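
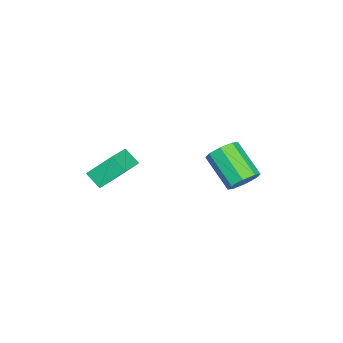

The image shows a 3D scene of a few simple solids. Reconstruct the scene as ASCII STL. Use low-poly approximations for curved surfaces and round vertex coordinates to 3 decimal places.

solid 
facet normal -0.919 0.131 -0.372
outer loop
vertex -3.278 -2.287 0.856
vertex -2.931 -1.589 0.245
vertex -2.988 -3.402 -0.254
endloop
endfacet
facet normal -0.351 -0.705 0.616
outer loop
vertex -1.389 -3.631 0.395
vertex -3.278 -2.287 0.856
vertex -2.988 -3.402 -0.254
endloop
endfacet
facet normal -0.918 0.132 -0.373
outer loop
vertex -2.988 -3.402 -0.254
vertex -2.931 -1.589 0.245
vertex -2.64 -2.705 -0.864
endloop
endfacet
facet normal 0.182 -0.697 -0.693
outer loop
vertex -2.64 -2.705 -0.864
vertex -1.389 -3.631 0.395
vertex -2.988 -3.402 -0.254
endloop
endfacet
facet normal -0.182 0.697 0.693
outer loop
vertex -3.278 -2.287 0.856
vertex -1.332 -1.818 0.894
vertex -2.931 -1.589 0.245
endloop
endfacet
facet normal -0.351 -0.705 0.617
outer loop
vertex -1.68 -2.515 1.504
vertex -3.278 -2.287 0.856
vertex -1.389 -3.631 0.395
endloop
endfacet
facet normal -0.182 0.697 0.693
outer loop
vertex -1.68 -2.515 1.504
vertex -1.332 -1.818 0.894
vertex -3.278 -2.287 0.856
endloop
endfacet
facet normal 0.351 0.704 -0.617
outer loop
vertex -2.931 -1.589 0.245
vertex -1.332 -1.818 0.894
vertex -2.64 -2.705 -0.864
endloop
endfacet
facet normal 0.182 -0.697 -0.693
outer loop
vertex -1.042 -2.933 -0.216
vertex -1.389 -3.631 0.395
vertex -2.64 -2.705 -0.864
endloop
endfacet
facet normal 0.351 0.705 -0.617
outer loop
vertex -2.64 -2.705 -0.864
vertex -1.332 -1.818 0.894
vertex -1.042 -2.933 -0.216
endloop
endfacet
facet normal 0.919 -0.131 0.373
outer loop
vertex -1.042 -2.933 -0.216
vertex -1.68 -2.515 1.504
vertex -1.389 -3.631 0.395
endloop
endfacet
facet normal 0.918 -0.132 0.373
outer loop
vertex -1.332 -1.818 0.894
vertex -1.68 -2.515 1.504
vertex -1.042 -2.933 -0.216
endloop
endfacet
facet normal 0.553 0.614 -0.563
outer loop
vertex -2.598 2.527 -0.635
vertex -2.991 3.189 -0.299
vertex -2.304 2.746 -0.107
endloop
endfacet
facet normal 0.696 -0.713 -0.092
outer loop
vertex -2.598 2.527 -0.635
vertex -2.304 2.746 -0.107
vertex -3.717 1.288 0.503
endloop
endfacet
facet normal 0.695 -0.713 -0.093
outer loop
vertex -3.717 1.288 0.503
vertex -2.304 2.746 -0.107
vertex -3.422 1.507 1.031
endloop
endfacet
facet normal -0.554 -0.613 0.564
outer loop
vertex -3.717 1.288 0.503
vertex -3.422 1.507 1.031
vertex -4.109 1.951 0.839
endloop
endfacet
facet normal 0.553 0.613 -0.564
outer loop
vertex -2.304 2.746 -0.107
vertex -2.991 3.189 -0.299
vertex -2.412 3.225 0.308
endloop
endfacet
facet normal 0.816 -0.263 0.515
outer loop
vertex -2.304 2.746 -0.107
vertex -2.412 3.225 0.308
vertex -3.422 1.507 1.031
endloop
endfacet
facet normal 0.816 -0.263 0.515
outer loop
vertex -3.422 1.507 1.031
vertex -2.412 3.225 0.308
vertex -3.53 1.986 1.446
endloop
endfacet
facet normal -0.554 -0.613 0.564
outer loop
vertex -3.422 1.507 1.031
vertex -3.53 1.986 1.446
vertex -4.109 1.951 0.839
endloop
endfacet
facet normal 0.553 0.614 -0.564
outer loop
vertex -2.412 3.225 0.308
vertex -2.991 3.189 -0.299
vertex -2.859 3.683 0.368
endloop
endfacet
facet normal 0.459 0.340 0.821
outer loop
vertex -2.412 3.225 0.308
vertex -2.859 3.683 0.368
vertex -3.53 1.986 1.446
endloop
endfacet
facet normal 0.459 0.340 0.821
outer loop
vertex -3.53 1.986 1.446
vertex -2.859 3.683 0.368
vertex -3.977 2.444 1.506
endloop
endfacet
facet normal -0.553 -0.614 0.563
outer loop
vertex -3.53 1.986 1.446
vertex -3.977 2.444 1.506
vertex -4.109 1.951 0.839
endloop
endfacet
facet normal 0.554 0.613 -0.564
outer loop
vertex -2.859 3.683 0.368
vertex -2.991 3.189 -0.299
vertex -3.383 3.852 0.037
endloop
endfacet
facet normal -0.168 0.745 0.646
outer loop
vertex -2.859 3.683 0.368
vertex -3.383 3.852 0.037
vertex -3.977 2.444 1.506
endloop
endfacet
facet normal -0.168 0.745 0.646
outer loop
vertex -3.977 2.444 1.506
vertex -3.383 3.852 0.037
vertex -4.502 2.613 1.175
endloop
endfacet
facet normal -0.553 -0.614 0.563
outer loop
vertex -3.977 2.444 1.506
vertex -4.502 2.613 1.175
vertex -4.109 1.951 0.839
endloop
endfacet
facet normal 0.554 0.613 -0.564
outer loop
vertex -3.383 3.852 0.037
vertex -2.991 3.189 -0.299
vertex -3.678 3.633 -0.491
endloop
endfacet
facet normal -0.695 0.713 0.093
outer loop
vertex -3.383 3.852 0.037
vertex -3.678 3.633 -0.491
vertex -4.502 2.613 1.175
endloop
endfacet
facet normal -0.696 0.712 0.092
outer loop
vertex -4.502 2.613 1.175
vertex -3.678 3.633 -0.491
vertex -4.796 2.394 0.647
endloop
endfacet
facet normal -0.553 -0.614 0.563
outer loop
vertex -4.502 2.613 1.175
vertex -4.796 2.394 0.647
vertex -4.109 1.951 0.839
endloop
endfacet
facet normal 0.554 0.613 -0.564
outer loop
vertex -3.678 3.633 -0.491
vertex -2.991 3.189 -0.299
vertex -3.57 3.154 -0.906
endloop
endfacet
facet normal -0.816 0.263 -0.515
outer loop
vertex -3.678 3.633 -0.491
vertex -3.57 3.154 -0.906
vertex -4.796 2.394 0.647
endloop
endfacet
facet normal -0.816 0.263 -0.515
outer loop
vertex -4.796 2.394 0.647
vertex -3.57 3.154 -0.906
vertex -4.688 1.915 0.232
endloop
endfacet
facet normal -0.553 -0.613 0.564
outer loop
vertex -4.796 2.394 0.647
vertex -4.688 1.915 0.232
vertex -4.109 1.951 0.839
endloop
endfacet
facet normal 0.553 0.614 -0.563
outer loop
vertex -3.57 3.154 -0.906
vertex -2.991 3.189 -0.299
vertex -3.123 2.696 -0.966
endloop
endfacet
facet normal -0.459 -0.340 -0.821
outer loop
vertex -3.57 3.154 -0.906
vertex -3.123 2.696 -0.966
vertex -4.688 1.915 0.232
endloop
endfacet
facet normal -0.459 -0.340 -0.821
outer loop
vertex -4.688 1.915 0.232
vertex -3.123 2.696 -0.966
vertex -4.241 1.457 0.172
endloop
endfacet
facet normal -0.553 -0.614 0.564
outer loop
vertex -4.688 1.915 0.232
vertex -4.241 1.457 0.172
vertex -4.109 1.951 0.839
endloop
endfacet
facet normal 0.553 0.614 -0.563
outer loop
vertex -3.123 2.696 -0.966
vertex -2.991 3.189 -0.299
vertex -2.598 2.527 -0.635
endloop
endfacet
facet normal 0.168 -0.745 -0.646
outer loop
vertex -3.123 2.696 -0.966
vertex -2.598 2.527 -0.635
vertex -4.241 1.457 0.172
endloop
endfacet
facet normal 0.168 -0.745 -0.646
outer loop
vertex -4.241 1.457 0.172
vertex -2.598 2.527 -0.635
vertex -3.717 1.288 0.503
endloop
endfacet
facet normal -0.554 -0.613 0.564
outer loop
vertex -4.241 1.457 0.172
vertex -3.717 1.288 0.503
vertex -4.109 1.951 0.839
endloop
endfacet

endsolid


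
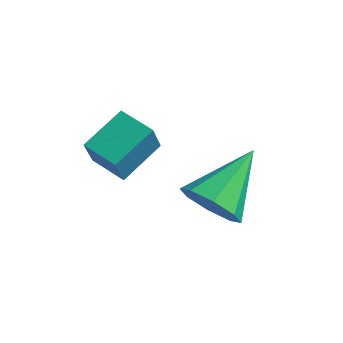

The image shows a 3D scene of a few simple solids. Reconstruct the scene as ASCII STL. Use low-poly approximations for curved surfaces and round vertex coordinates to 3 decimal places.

solid 
facet normal -0.121 -0.865 -0.487
outer loop
vertex 0.673 -2.372 -1.4
vertex 0.322 -1.897 -2.156
vertex 1.197 -2.177 -1.876
endloop
endfacet
facet normal 0.683 -0.059 0.728
outer loop
vertex 0.673 -2.372 -1.4
vertex 1.197 -2.177 -1.876
vertex 0.578 -0.063 -1.124
endloop
endfacet
facet normal -0.121 -0.865 -0.488
outer loop
vertex 1.197 -2.177 -1.876
vertex 0.322 -1.897 -2.156
vertex 1.208 -1.817 -2.517
endloop
endfacet
facet normal 0.962 0.230 0.146
outer loop
vertex 1.197 -2.177 -1.876
vertex 1.208 -1.817 -2.517
vertex 0.578 -0.063 -1.124
endloop
endfacet
facet normal -0.121 -0.865 -0.487
outer loop
vertex 1.208 -1.817 -2.517
vertex 0.322 -1.897 -2.156
vertex 0.701 -1.504 -2.947
endloop
endfacet
facet normal 0.705 0.579 -0.410
outer loop
vertex 1.208 -1.817 -2.517
vertex 0.701 -1.504 -2.947
vertex 0.578 -0.063 -1.124
endloop
endfacet
facet normal -0.121 -0.865 -0.488
outer loop
vertex 0.701 -1.504 -2.947
vertex 0.322 -1.897 -2.156
vertex -0.029 -1.421 -2.913
endloop
endfacet
facet normal 0.061 0.785 -0.616
outer loop
vertex 0.701 -1.504 -2.947
vertex -0.029 -1.421 -2.913
vertex 0.578 -0.063 -1.124
endloop
endfacet
facet normal -0.121 -0.865 -0.488
outer loop
vertex -0.029 -1.421 -2.913
vertex 0.322 -1.897 -2.156
vertex -0.553 -1.617 -2.436
endloop
endfacet
facet normal -0.591 0.726 -0.351
outer loop
vertex -0.029 -1.421 -2.913
vertex -0.553 -1.617 -2.436
vertex 0.578 -0.063 -1.124
endloop
endfacet
facet normal -0.121 -0.865 -0.487
outer loop
vertex -0.553 -1.617 -2.436
vertex 0.322 -1.897 -2.156
vertex -0.564 -1.976 -1.796
endloop
endfacet
facet normal -0.869 0.438 0.231
outer loop
vertex -0.553 -1.617 -2.436
vertex -0.564 -1.976 -1.796
vertex 0.578 -0.063 -1.124
endloop
endfacet
facet normal -0.121 -0.865 -0.487
outer loop
vertex -0.564 -1.976 -1.796
vertex 0.322 -1.897 -2.156
vertex -0.057 -2.289 -1.366
endloop
endfacet
facet normal -0.612 0.089 0.786
outer loop
vertex -0.564 -1.976 -1.796
vertex -0.057 -2.289 -1.366
vertex 0.578 -0.063 -1.124
endloop
endfacet
facet normal -0.121 -0.865 -0.487
outer loop
vertex -0.057 -2.289 -1.366
vertex 0.322 -1.897 -2.156
vertex 0.673 -2.372 -1.4
endloop
endfacet
facet normal 0.033 -0.117 0.993
outer loop
vertex -0.057 -2.289 -1.366
vertex 0.673 -2.372 -1.4
vertex 0.578 -0.063 -1.124
endloop
endfacet
facet normal -0.974 0.177 0.143
outer loop
vertex -3.171 -2.552 -0.718
vertex -2.841 -1.214 -0.127
vertex -3.239 -2.062 -1.79
endloop
endfacet
facet normal -0.220 -0.892 -0.394
outer loop
vertex -2.119 -2.266 -1.953
vertex -3.171 -2.552 -0.718
vertex -3.239 -2.062 -1.79
endloop
endfacet
facet normal -0.974 0.177 0.143
outer loop
vertex -3.239 -2.062 -1.79
vertex -2.841 -1.214 -0.127
vertex -2.909 -0.724 -1.198
endloop
endfacet
facet normal -0.056 0.416 -0.908
outer loop
vertex -2.909 -0.724 -1.198
vertex -2.119 -2.266 -1.953
vertex -3.239 -2.062 -1.79
endloop
endfacet
facet normal 0.057 -0.415 0.908
outer loop
vertex -3.171 -2.552 -0.718
vertex -1.721 -1.418 -0.29
vertex -2.841 -1.214 -0.127
endloop
endfacet
facet normal -0.220 -0.892 -0.394
outer loop
vertex -2.051 -2.756 -0.882
vertex -3.171 -2.552 -0.718
vertex -2.119 -2.266 -1.953
endloop
endfacet
facet normal 0.057 -0.416 0.908
outer loop
vertex -2.051 -2.756 -0.882
vertex -1.721 -1.418 -0.29
vertex -3.171 -2.552 -0.718
endloop
endfacet
facet normal 0.220 0.892 0.394
outer loop
vertex -2.841 -1.214 -0.127
vertex -1.721 -1.418 -0.29
vertex -2.909 -0.724 -1.198
endloop
endfacet
facet normal -0.057 0.415 -0.908
outer loop
vertex -1.789 -0.928 -1.362
vertex -2.119 -2.266 -1.953
vertex -2.909 -0.724 -1.198
endloop
endfacet
facet normal 0.220 0.892 0.394
outer loop
vertex -2.909 -0.724 -1.198
vertex -1.721 -1.418 -0.29
vertex -1.789 -0.928 -1.362
endloop
endfacet
facet normal 0.974 -0.177 -0.143
outer loop
vertex -1.789 -0.928 -1.362
vertex -2.051 -2.756 -0.882
vertex -2.119 -2.266 -1.953
endloop
endfacet
facet normal 0.974 -0.177 -0.143
outer loop
vertex -1.721 -1.418 -0.29
vertex -2.051 -2.756 -0.882
vertex -1.789 -0.928 -1.362
endloop
endfacet

endsolid


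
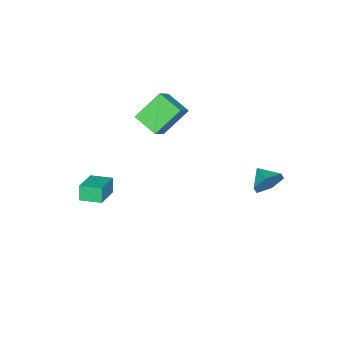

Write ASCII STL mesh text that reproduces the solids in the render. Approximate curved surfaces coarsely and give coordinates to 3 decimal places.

solid 
facet normal -0.654 0.326 0.683
outer loop
vertex -2.076 -3.664 0.156
vertex -1.953 -2.209 -0.42
vertex -3.168 -3.934 -0.76
endloop
endfacet
facet normal -0.078 -0.927 0.367
outer loop
vertex -1.847 -4.591 -2.14
vertex -2.076 -3.664 0.156
vertex -3.168 -3.934 -0.76
endloop
endfacet
facet normal -0.654 0.326 0.683
outer loop
vertex -3.168 -3.934 -0.76
vertex -1.953 -2.209 -0.42
vertex -3.044 -2.478 -1.336
endloop
endfacet
facet normal -0.752 -0.186 -0.632
outer loop
vertex -3.044 -2.478 -1.336
vertex -1.847 -4.591 -2.14
vertex -3.168 -3.934 -0.76
endloop
endfacet
facet normal 0.753 0.186 0.632
outer loop
vertex -2.076 -3.664 0.156
vertex -0.632 -2.866 -1.8
vertex -1.953 -2.209 -0.42
endloop
endfacet
facet normal -0.079 -0.927 0.366
outer loop
vertex -0.756 -4.322 -1.224
vertex -2.076 -3.664 0.156
vertex -1.847 -4.591 -2.14
endloop
endfacet
facet normal 0.753 0.186 0.632
outer loop
vertex -0.756 -4.322 -1.224
vertex -0.632 -2.866 -1.8
vertex -2.076 -3.664 0.156
endloop
endfacet
facet normal 0.079 0.927 -0.366
outer loop
vertex -1.953 -2.209 -0.42
vertex -0.632 -2.866 -1.8
vertex -3.044 -2.478 -1.336
endloop
endfacet
facet normal -0.753 -0.186 -0.631
outer loop
vertex -1.724 -3.136 -2.716
vertex -1.847 -4.591 -2.14
vertex -3.044 -2.478 -1.336
endloop
endfacet
facet normal 0.079 0.927 -0.367
outer loop
vertex -3.044 -2.478 -1.336
vertex -0.632 -2.866 -1.8
vertex -1.724 -3.136 -2.716
endloop
endfacet
facet normal 0.654 -0.326 -0.683
outer loop
vertex -1.724 -3.136 -2.716
vertex -0.756 -4.322 -1.224
vertex -1.847 -4.591 -2.14
endloop
endfacet
facet normal 0.654 -0.326 -0.683
outer loop
vertex -0.632 -2.866 -1.8
vertex -0.756 -4.322 -1.224
vertex -1.724 -3.136 -2.716
endloop
endfacet
facet normal 0.342 0.878 -0.335
outer loop
vertex -1.399 3.665 -2.495
vertex -1.879 3.538 -3.317
vertex -2.301 3.984 -2.579
endloop
endfacet
facet normal -0.169 -0.225 0.960
outer loop
vertex -1.399 3.665 -2.495
vertex -2.301 3.984 -2.579
vertex -2.281 2.502 -2.923
endloop
endfacet
facet normal 0.342 0.878 -0.335
outer loop
vertex -2.301 3.984 -2.579
vertex -1.879 3.538 -3.317
vertex -2.781 3.857 -3.401
endloop
endfacet
facet normal -0.847 -0.131 0.515
outer loop
vertex -2.301 3.984 -2.579
vertex -2.781 3.857 -3.401
vertex -2.281 2.502 -2.923
endloop
endfacet
facet normal 0.342 0.878 -0.335
outer loop
vertex -2.781 3.857 -3.401
vertex -1.879 3.538 -3.317
vertex -2.358 3.411 -4.139
endloop
endfacet
facet normal -0.875 -0.412 -0.253
outer loop
vertex -2.781 3.857 -3.401
vertex -2.358 3.411 -4.139
vertex -2.281 2.502 -2.923
endloop
endfacet
facet normal 0.341 0.879 -0.334
outer loop
vertex -2.358 3.411 -4.139
vertex -1.879 3.538 -3.317
vertex -1.456 3.093 -4.056
endloop
endfacet
facet normal -0.225 -0.787 -0.574
outer loop
vertex -2.358 3.411 -4.139
vertex -1.456 3.093 -4.056
vertex -2.281 2.502 -2.923
endloop
endfacet
facet normal 0.341 0.879 -0.334
outer loop
vertex -1.456 3.093 -4.056
vertex -1.879 3.538 -3.317
vertex -0.977 3.22 -3.234
endloop
endfacet
facet normal 0.455 -0.881 -0.129
outer loop
vertex -1.456 3.093 -4.056
vertex -0.977 3.22 -3.234
vertex -2.281 2.502 -2.923
endloop
endfacet
facet normal 0.341 0.879 -0.335
outer loop
vertex -0.977 3.22 -3.234
vertex -1.879 3.538 -3.317
vertex -1.399 3.665 -2.495
endloop
endfacet
facet normal 0.483 -0.601 0.637
outer loop
vertex -0.977 3.22 -3.234
vertex -1.399 3.665 -2.495
vertex -2.281 2.502 -2.923
endloop
endfacet
facet normal -0.899 -0.296 -0.323
outer loop
vertex 3.33 -4.028 -3.025
vertex 2.911 -2.889 -2.903
vertex 3.586 -3.839 -3.91
endloop
endfacet
facet normal 0.343 -0.934 -0.100
outer loop
vertex 5.069 -3.351 -3.377
vertex 3.33 -4.028 -3.025
vertex 3.586 -3.839 -3.91
endloop
endfacet
facet normal -0.899 -0.296 -0.323
outer loop
vertex 3.586 -3.839 -3.91
vertex 2.911 -2.889 -2.903
vertex 3.167 -2.7 -3.788
endloop
endfacet
facet normal 0.272 0.201 -0.941
outer loop
vertex 3.167 -2.7 -3.788
vertex 5.069 -3.351 -3.377
vertex 3.586 -3.839 -3.91
endloop
endfacet
facet normal -0.272 -0.201 0.941
outer loop
vertex 3.33 -4.028 -3.025
vertex 4.394 -2.401 -2.37
vertex 2.911 -2.889 -2.903
endloop
endfacet
facet normal 0.343 -0.934 -0.100
outer loop
vertex 4.813 -3.54 -2.492
vertex 3.33 -4.028 -3.025
vertex 5.069 -3.351 -3.377
endloop
endfacet
facet normal -0.272 -0.201 0.941
outer loop
vertex 4.813 -3.54 -2.492
vertex 4.394 -2.401 -2.37
vertex 3.33 -4.028 -3.025
endloop
endfacet
facet normal -0.343 0.934 0.100
outer loop
vertex 2.911 -2.889 -2.903
vertex 4.394 -2.401 -2.37
vertex 3.167 -2.7 -3.788
endloop
endfacet
facet normal 0.272 0.201 -0.941
outer loop
vertex 4.65 -2.212 -3.255
vertex 5.069 -3.351 -3.377
vertex 3.167 -2.7 -3.788
endloop
endfacet
facet normal -0.343 0.934 0.100
outer loop
vertex 3.167 -2.7 -3.788
vertex 4.394 -2.401 -2.37
vertex 4.65 -2.212 -3.255
endloop
endfacet
facet normal 0.899 0.296 0.323
outer loop
vertex 4.65 -2.212 -3.255
vertex 4.813 -3.54 -2.492
vertex 5.069 -3.351 -3.377
endloop
endfacet
facet normal 0.899 0.296 0.323
outer loop
vertex 4.394 -2.401 -2.37
vertex 4.813 -3.54 -2.492
vertex 4.65 -2.212 -3.255
endloop
endfacet

endsolid


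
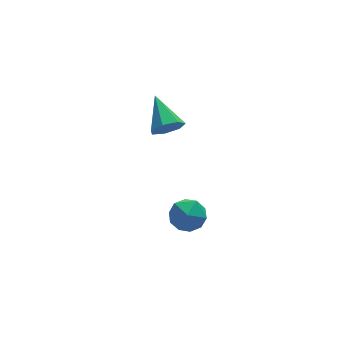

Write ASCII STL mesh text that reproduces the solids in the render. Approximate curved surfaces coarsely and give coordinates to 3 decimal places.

solid 
facet normal -0.136 -0.069 0.988
outer loop
vertex -3.746 0.133 -3.142
vertex -3.555 -0.686 -3.173
vertex -2.948 -0.118 -3.05
endloop
endfacet
facet normal 0.091 0.584 0.807
outer loop
vertex -3.746 0.133 -3.142
vertex -2.948 -0.118 -3.05
vertex -3.125 0.558 -3.519
endloop
endfacet
facet normal -0.379 0.859 0.344
outer loop
vertex -3.746 0.133 -3.142
vertex -3.125 0.558 -3.519
vertex -3.842 0.407 -3.931
endloop
endfacet
facet normal -0.895 0.376 0.239
outer loop
vertex -3.746 0.133 -3.142
vertex -3.842 0.407 -3.931
vertex -4.108 -0.362 -3.718
endloop
endfacet
facet normal -0.744 -0.198 0.638
outer loop
vertex -3.746 0.133 -3.142
vertex -4.108 -0.362 -3.718
vertex -3.555 -0.686 -3.173
endloop
endfacet
facet normal 0.716 0.515 0.472
outer loop
vertex -3.125 0.558 -3.519
vertex -2.948 -0.118 -3.05
vertex -2.552 0.002 -3.782
endloop
endfacet
facet normal 0.351 -0.541 0.764
outer loop
vertex -2.948 -0.118 -3.05
vertex -3.555 -0.686 -3.173
vertex -2.818 -0.767 -3.569
endloop
endfacet
facet normal -0.634 -0.747 0.199
outer loop
vertex -3.555 -0.686 -3.173
vertex -4.108 -0.362 -3.718
vertex -3.535 -0.918 -3.981
endloop
endfacet
facet normal -0.877 0.180 -0.445
outer loop
vertex -4.108 -0.362 -3.718
vertex -3.842 0.407 -3.931
vertex -3.712 -0.242 -4.45
endloop
endfacet
facet normal -0.043 0.960 -0.277
outer loop
vertex -3.842 0.407 -3.931
vertex -3.125 0.558 -3.519
vertex -3.105 0.326 -4.327
endloop
endfacet
facet normal 0.895 -0.376 -0.239
outer loop
vertex -2.914 -0.493 -4.358
vertex -2.552 0.002 -3.782
vertex -2.818 -0.767 -3.569
endloop
endfacet
facet normal 0.379 -0.859 -0.344
outer loop
vertex -2.914 -0.493 -4.358
vertex -2.818 -0.767 -3.569
vertex -3.535 -0.918 -3.981
endloop
endfacet
facet normal -0.091 -0.584 -0.807
outer loop
vertex -2.914 -0.493 -4.358
vertex -3.535 -0.918 -3.981
vertex -3.712 -0.242 -4.45
endloop
endfacet
facet normal 0.136 0.069 -0.988
outer loop
vertex -2.914 -0.493 -4.358
vertex -3.712 -0.242 -4.45
vertex -3.105 0.326 -4.327
endloop
endfacet
facet normal 0.744 0.198 -0.638
outer loop
vertex -2.914 -0.493 -4.358
vertex -3.105 0.326 -4.327
vertex -2.552 0.002 -3.782
endloop
endfacet
facet normal 0.877 -0.180 0.445
outer loop
vertex -2.818 -0.767 -3.569
vertex -2.552 0.002 -3.782
vertex -2.948 -0.118 -3.05
endloop
endfacet
facet normal 0.043 -0.960 0.277
outer loop
vertex -3.535 -0.918 -3.981
vertex -2.818 -0.767 -3.569
vertex -3.555 -0.686 -3.173
endloop
endfacet
facet normal -0.716 -0.515 -0.472
outer loop
vertex -3.712 -0.242 -4.45
vertex -3.535 -0.918 -3.981
vertex -4.108 -0.362 -3.718
endloop
endfacet
facet normal -0.351 0.541 -0.764
outer loop
vertex -3.105 0.326 -4.327
vertex -3.712 -0.242 -4.45
vertex -3.842 0.407 -3.931
endloop
endfacet
facet normal 0.634 0.747 -0.199
outer loop
vertex -2.552 0.002 -3.782
vertex -3.105 0.326 -4.327
vertex -3.125 0.558 -3.519
endloop
endfacet
facet normal -0.029 -0.874 -0.486
outer loop
vertex -3.52 0.311 1.508
vertex -3.802 0.619 0.971
vertex -3.142 0.522 1.106
endloop
endfacet
facet normal 0.725 0.012 0.688
outer loop
vertex -3.52 0.311 1.508
vertex -3.142 0.522 1.106
vertex -3.758 1.981 1.729
endloop
endfacet
facet normal -0.029 -0.873 -0.486
outer loop
vertex -3.142 0.522 1.106
vertex -3.802 0.619 0.971
vertex -3.262 0.806 0.603
endloop
endfacet
facet normal 0.921 0.389 -0.000
outer loop
vertex -3.142 0.522 1.106
vertex -3.262 0.806 0.603
vertex -3.758 1.981 1.729
endloop
endfacet
facet normal -0.029 -0.873 -0.486
outer loop
vertex -3.262 0.806 0.603
vertex -3.802 0.619 0.971
vertex -3.787 0.949 0.377
endloop
endfacet
facet normal 0.432 0.712 -0.553
outer loop
vertex -3.262 0.806 0.603
vertex -3.787 0.949 0.377
vertex -3.758 1.981 1.729
endloop
endfacet
facet normal -0.028 -0.874 -0.486
outer loop
vertex -3.787 0.949 0.377
vertex -3.802 0.619 0.971
vertex -4.324 0.843 0.598
endloop
endfacet
facet normal -0.376 0.741 -0.557
outer loop
vertex -3.787 0.949 0.377
vertex -4.324 0.843 0.598
vertex -3.758 1.981 1.729
endloop
endfacet
facet normal -0.027 -0.873 -0.486
outer loop
vertex -4.324 0.843 0.598
vertex -3.802 0.619 0.971
vertex -4.468 0.568 1.1
endloop
endfacet
facet normal -0.892 0.452 -0.008
outer loop
vertex -4.324 0.843 0.598
vertex -4.468 0.568 1.1
vertex -3.758 1.981 1.729
endloop
endfacet
facet normal -0.027 -0.873 -0.487
outer loop
vertex -4.468 0.568 1.1
vertex -3.802 0.619 0.971
vertex -4.11 0.331 1.505
endloop
endfacet
facet normal -0.729 0.063 0.681
outer loop
vertex -4.468 0.568 1.1
vertex -4.11 0.331 1.505
vertex -3.758 1.981 1.729
endloop
endfacet
facet normal -0.027 -0.873 -0.487
outer loop
vertex -4.11 0.331 1.505
vertex -3.802 0.619 0.971
vertex -3.52 0.311 1.508
endloop
endfacet
facet normal -0.010 -0.133 0.991
outer loop
vertex -4.11 0.331 1.505
vertex -3.52 0.311 1.508
vertex -3.758 1.981 1.729
endloop
endfacet

endsolid


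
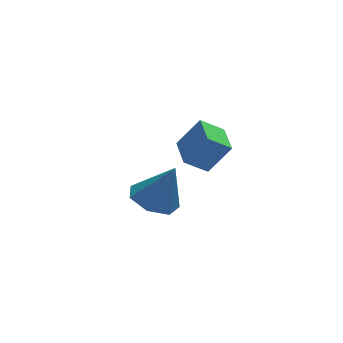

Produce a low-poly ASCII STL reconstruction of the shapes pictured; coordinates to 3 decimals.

solid 
facet normal -0.394 0.130 -0.910
outer loop
vertex 3.3 1.856 -1.675
vertex 2.355 2.056 -1.237
vertex 3.131 2.738 -1.476
endloop
endfacet
facet normal 0.982 0.170 0.082
outer loop
vertex 3.3 1.856 -1.675
vertex 3.131 2.738 -1.476
vertex 3.125 1.804 0.537
endloop
endfacet
facet normal -0.394 0.130 -0.910
outer loop
vertex 3.131 2.738 -1.476
vertex 2.355 2.056 -1.237
vertex 2.378 3.107 -1.097
endloop
endfacet
facet normal 0.549 0.758 0.353
outer loop
vertex 3.131 2.738 -1.476
vertex 2.378 3.107 -1.097
vertex 3.125 1.804 0.537
endloop
endfacet
facet normal -0.395 0.130 -0.910
outer loop
vertex 2.378 3.107 -1.097
vertex 2.355 2.056 -1.237
vertex 1.608 2.685 -0.823
endloop
endfacet
facet normal -0.166 0.732 0.660
outer loop
vertex 2.378 3.107 -1.097
vertex 1.608 2.685 -0.823
vertex 3.125 1.804 0.537
endloop
endfacet
facet normal -0.395 0.130 -0.910
outer loop
vertex 1.608 2.685 -0.823
vertex 2.355 2.056 -1.237
vertex 1.401 1.789 -0.861
endloop
endfacet
facet normal -0.626 0.112 0.771
outer loop
vertex 1.608 2.685 -0.823
vertex 1.401 1.789 -0.861
vertex 3.125 1.804 0.537
endloop
endfacet
facet normal -0.395 0.130 -0.910
outer loop
vertex 1.401 1.789 -0.861
vertex 2.355 2.056 -1.237
vertex 1.912 1.095 -1.182
endloop
endfacet
facet normal -0.483 -0.635 0.603
outer loop
vertex 1.401 1.789 -0.861
vertex 1.912 1.095 -1.182
vertex 3.125 1.804 0.537
endloop
endfacet
facet normal -0.394 0.130 -0.910
outer loop
vertex 1.912 1.095 -1.182
vertex 2.355 2.056 -1.237
vertex 2.757 1.125 -1.544
endloop
endfacet
facet normal 0.154 -0.947 0.282
outer loop
vertex 1.912 1.095 -1.182
vertex 2.757 1.125 -1.544
vertex 3.125 1.804 0.537
endloop
endfacet
facet normal -0.394 0.130 -0.910
outer loop
vertex 2.757 1.125 -1.544
vertex 2.355 2.056 -1.237
vertex 3.3 1.856 -1.675
endloop
endfacet
facet normal 0.806 -0.590 0.050
outer loop
vertex 2.757 1.125 -1.544
vertex 3.3 1.856 -1.675
vertex 3.125 1.804 0.537
endloop
endfacet
facet normal -0.818 -0.025 0.574
outer loop
vertex 3.503 -1.817 4.281
vertex 3.542 -0.432 4.398
vertex 2.682 -1.695 3.116
endloop
endfacet
facet normal -0.028 -0.996 -0.084
outer loop
vertex 3.558 -1.668 2.502
vertex 3.503 -1.817 4.281
vertex 2.682 -1.695 3.116
endloop
endfacet
facet normal -0.818 -0.025 0.574
outer loop
vertex 2.682 -1.695 3.116
vertex 3.542 -0.432 4.398
vertex 2.721 -0.31 3.233
endloop
endfacet
facet normal -0.574 0.085 -0.815
outer loop
vertex 2.721 -0.31 3.233
vertex 3.558 -1.668 2.502
vertex 2.682 -1.695 3.116
endloop
endfacet
facet normal 0.574 -0.085 0.815
outer loop
vertex 3.503 -1.817 4.281
vertex 4.418 -0.405 3.784
vertex 3.542 -0.432 4.398
endloop
endfacet
facet normal -0.028 -0.996 -0.084
outer loop
vertex 4.379 -1.79 3.667
vertex 3.503 -1.817 4.281
vertex 3.558 -1.668 2.502
endloop
endfacet
facet normal 0.574 -0.085 0.815
outer loop
vertex 4.379 -1.79 3.667
vertex 4.418 -0.405 3.784
vertex 3.503 -1.817 4.281
endloop
endfacet
facet normal 0.028 0.996 0.084
outer loop
vertex 3.542 -0.432 4.398
vertex 4.418 -0.405 3.784
vertex 2.721 -0.31 3.233
endloop
endfacet
facet normal -0.574 0.085 -0.815
outer loop
vertex 3.597 -0.283 2.619
vertex 3.558 -1.668 2.502
vertex 2.721 -0.31 3.233
endloop
endfacet
facet normal 0.028 0.996 0.084
outer loop
vertex 2.721 -0.31 3.233
vertex 4.418 -0.405 3.784
vertex 3.597 -0.283 2.619
endloop
endfacet
facet normal 0.818 0.025 -0.574
outer loop
vertex 3.597 -0.283 2.619
vertex 4.379 -1.79 3.667
vertex 3.558 -1.668 2.502
endloop
endfacet
facet normal 0.818 0.025 -0.574
outer loop
vertex 4.418 -0.405 3.784
vertex 4.379 -1.79 3.667
vertex 3.597 -0.283 2.619
endloop
endfacet

endsolid


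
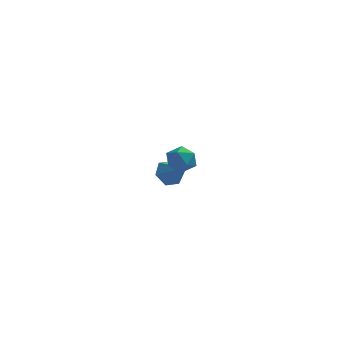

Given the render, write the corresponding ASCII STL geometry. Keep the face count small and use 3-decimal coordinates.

solid 
facet normal -0.582 0.621 0.524
outer loop
vertex 1.946 -2.55 1.878
vertex 1.546 -3.266 2.282
vertex 2.289 -2.886 2.657
endloop
endfacet
facet normal 0.046 0.924 0.378
outer loop
vertex 1.946 -2.55 1.878
vertex 2.289 -2.886 2.657
vertex 2.851 -2.637 1.98
endloop
endfacet
facet normal 0.127 0.935 -0.330
outer loop
vertex 1.946 -2.55 1.878
vertex 2.851 -2.637 1.98
vertex 2.456 -2.863 1.187
endloop
endfacet
facet normal -0.453 0.638 -0.623
outer loop
vertex 1.946 -2.55 1.878
vertex 2.456 -2.863 1.187
vertex 1.649 -3.253 1.374
endloop
endfacet
facet normal -0.891 0.444 -0.095
outer loop
vertex 1.946 -2.55 1.878
vertex 1.649 -3.253 1.374
vertex 1.546 -3.266 2.282
endloop
endfacet
facet normal 0.560 0.511 0.652
outer loop
vertex 2.851 -2.637 1.98
vertex 2.289 -2.886 2.657
vertex 3.011 -3.407 2.446
endloop
endfacet
facet normal -0.458 0.019 0.889
outer loop
vertex 2.289 -2.886 2.657
vertex 1.546 -3.266 2.282
vertex 2.204 -3.797 2.633
endloop
endfacet
facet normal -0.957 -0.267 -0.112
outer loop
vertex 1.546 -3.266 2.282
vertex 1.649 -3.253 1.374
vertex 1.809 -4.023 1.84
endloop
endfacet
facet normal -0.248 0.049 -0.968
outer loop
vertex 1.649 -3.253 1.374
vertex 2.456 -2.863 1.187
vertex 2.371 -3.774 1.163
endloop
endfacet
facet normal 0.690 0.528 -0.494
outer loop
vertex 2.456 -2.863 1.187
vertex 2.851 -2.637 1.98
vertex 3.114 -3.394 1.538
endloop
endfacet
facet normal 0.453 -0.638 0.623
outer loop
vertex 2.714 -4.11 1.942
vertex 3.011 -3.407 2.446
vertex 2.204 -3.797 2.633
endloop
endfacet
facet normal -0.127 -0.935 0.330
outer loop
vertex 2.714 -4.11 1.942
vertex 2.204 -3.797 2.633
vertex 1.809 -4.023 1.84
endloop
endfacet
facet normal -0.046 -0.924 -0.378
outer loop
vertex 2.714 -4.11 1.942
vertex 1.809 -4.023 1.84
vertex 2.371 -3.774 1.163
endloop
endfacet
facet normal 0.582 -0.621 -0.524
outer loop
vertex 2.714 -4.11 1.942
vertex 2.371 -3.774 1.163
vertex 3.114 -3.394 1.538
endloop
endfacet
facet normal 0.891 -0.444 0.095
outer loop
vertex 2.714 -4.11 1.942
vertex 3.114 -3.394 1.538
vertex 3.011 -3.407 2.446
endloop
endfacet
facet normal 0.248 -0.049 0.968
outer loop
vertex 2.204 -3.797 2.633
vertex 3.011 -3.407 2.446
vertex 2.289 -2.886 2.657
endloop
endfacet
facet normal -0.690 -0.528 0.494
outer loop
vertex 1.809 -4.023 1.84
vertex 2.204 -3.797 2.633
vertex 1.546 -3.266 2.282
endloop
endfacet
facet normal -0.560 -0.511 -0.652
outer loop
vertex 2.371 -3.774 1.163
vertex 1.809 -4.023 1.84
vertex 1.649 -3.253 1.374
endloop
endfacet
facet normal 0.458 -0.019 -0.889
outer loop
vertex 3.114 -3.394 1.538
vertex 2.371 -3.774 1.163
vertex 2.456 -2.863 1.187
endloop
endfacet
facet normal 0.957 0.267 0.112
outer loop
vertex 3.011 -3.407 2.446
vertex 3.114 -3.394 1.538
vertex 2.851 -2.637 1.98
endloop
endfacet
facet normal -0.666 0.511 -0.543
outer loop
vertex 1.123 4.794 -2.993
vertex 0.477 4.114 -2.841
vertex 0.548 4.846 -2.239
endloop
endfacet
facet normal 0.686 0.542 0.486
outer loop
vertex 1.123 4.794 -2.993
vertex 0.548 4.846 -2.239
vertex 1.583 3.266 -1.939
endloop
endfacet
facet normal -0.666 0.511 -0.543
outer loop
vertex 0.548 4.846 -2.239
vertex 0.477 4.114 -2.841
vertex -0.098 4.166 -2.087
endloop
endfacet
facet normal 0.021 0.199 0.980
outer loop
vertex 0.548 4.846 -2.239
vertex -0.098 4.166 -2.087
vertex 1.583 3.266 -1.939
endloop
endfacet
facet normal -0.666 0.511 -0.543
outer loop
vertex -0.098 4.166 -2.087
vertex 0.477 4.114 -2.841
vertex -0.169 3.434 -2.689
endloop
endfacet
facet normal -0.369 -0.569 0.735
outer loop
vertex -0.098 4.166 -2.087
vertex -0.169 3.434 -2.689
vertex 1.583 3.266 -1.939
endloop
endfacet
facet normal -0.666 0.511 -0.543
outer loop
vertex -0.169 3.434 -2.689
vertex 0.477 4.114 -2.841
vertex 0.407 3.383 -3.443
endloop
endfacet
facet normal -0.094 -0.996 -0.004
outer loop
vertex -0.169 3.434 -2.689
vertex 0.407 3.383 -3.443
vertex 1.583 3.266 -1.939
endloop
endfacet
facet normal -0.665 0.511 -0.544
outer loop
vertex 0.407 3.383 -3.443
vertex 0.477 4.114 -2.841
vertex 1.053 4.062 -3.595
endloop
endfacet
facet normal 0.570 -0.654 -0.497
outer loop
vertex 0.407 3.383 -3.443
vertex 1.053 4.062 -3.595
vertex 1.583 3.266 -1.939
endloop
endfacet
facet normal -0.666 0.511 -0.544
outer loop
vertex 1.053 4.062 -3.595
vertex 0.477 4.114 -2.841
vertex 1.123 4.794 -2.993
endloop
endfacet
facet normal 0.961 0.115 -0.252
outer loop
vertex 1.053 4.062 -3.595
vertex 1.123 4.794 -2.993
vertex 1.583 3.266 -1.939
endloop
endfacet

endsolid


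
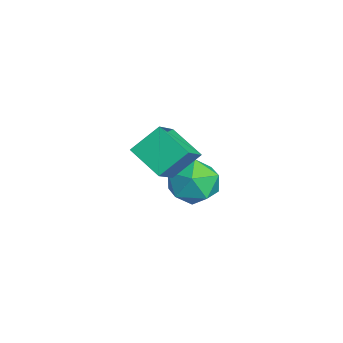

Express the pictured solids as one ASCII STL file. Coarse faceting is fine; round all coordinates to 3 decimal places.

solid 
facet normal -0.985 0.168 -0.046
outer loop
vertex -4.005 1.422 -0.556
vertex -4.149 0.866 0.484
vertex -3.948 2.036 0.459
endloop
endfacet
facet normal -0.622 0.685 -0.379
outer loop
vertex -4.005 1.422 -0.556
vertex -3.948 2.036 0.459
vertex -3.173 2.257 -0.414
endloop
endfacet
facet normal -0.232 0.383 -0.894
outer loop
vertex -4.005 1.422 -0.556
vertex -3.173 2.257 -0.414
vertex -2.895 1.223 -0.929
endloop
endfacet
facet normal -0.353 -0.320 -0.879
outer loop
vertex -4.005 1.422 -0.556
vertex -2.895 1.223 -0.929
vertex -3.498 0.363 -0.374
endloop
endfacet
facet normal -0.818 -0.453 -0.355
outer loop
vertex -4.005 1.422 -0.556
vertex -3.498 0.363 -0.374
vertex -4.149 0.866 0.484
endloop
endfacet
facet normal -0.175 0.980 0.092
outer loop
vertex -3.173 2.257 -0.414
vertex -3.948 2.036 0.459
vertex -2.802 2.217 0.714
endloop
endfacet
facet normal -0.762 0.144 0.632
outer loop
vertex -3.948 2.036 0.459
vertex -4.149 0.866 0.484
vertex -3.405 1.357 1.269
endloop
endfacet
facet normal -0.492 -0.861 0.131
outer loop
vertex -4.149 0.866 0.484
vertex -3.498 0.363 -0.374
vertex -3.127 0.323 0.754
endloop
endfacet
facet normal 0.262 -0.646 -0.717
outer loop
vertex -3.498 0.363 -0.374
vertex -2.895 1.223 -0.929
vertex -2.352 0.544 -0.119
endloop
endfacet
facet normal 0.457 0.492 -0.741
outer loop
vertex -2.895 1.223 -0.929
vertex -3.173 2.257 -0.414
vertex -2.151 1.714 -0.144
endloop
endfacet
facet normal 0.353 0.320 0.879
outer loop
vertex -2.295 1.158 0.896
vertex -2.802 2.217 0.714
vertex -3.405 1.357 1.269
endloop
endfacet
facet normal 0.232 -0.383 0.894
outer loop
vertex -2.295 1.158 0.896
vertex -3.405 1.357 1.269
vertex -3.127 0.323 0.754
endloop
endfacet
facet normal 0.622 -0.685 0.379
outer loop
vertex -2.295 1.158 0.896
vertex -3.127 0.323 0.754
vertex -2.352 0.544 -0.119
endloop
endfacet
facet normal 0.985 -0.168 0.046
outer loop
vertex -2.295 1.158 0.896
vertex -2.352 0.544 -0.119
vertex -2.151 1.714 -0.144
endloop
endfacet
facet normal 0.818 0.453 0.355
outer loop
vertex -2.295 1.158 0.896
vertex -2.151 1.714 -0.144
vertex -2.802 2.217 0.714
endloop
endfacet
facet normal -0.262 0.646 0.717
outer loop
vertex -3.405 1.357 1.269
vertex -2.802 2.217 0.714
vertex -3.948 2.036 0.459
endloop
endfacet
facet normal -0.457 -0.492 0.741
outer loop
vertex -3.127 0.323 0.754
vertex -3.405 1.357 1.269
vertex -4.149 0.866 0.484
endloop
endfacet
facet normal 0.175 -0.980 -0.092
outer loop
vertex -2.352 0.544 -0.119
vertex -3.127 0.323 0.754
vertex -3.498 0.363 -0.374
endloop
endfacet
facet normal 0.762 -0.144 -0.632
outer loop
vertex -2.151 1.714 -0.144
vertex -2.352 0.544 -0.119
vertex -2.895 1.223 -0.929
endloop
endfacet
facet normal 0.492 0.861 -0.131
outer loop
vertex -2.802 2.217 0.714
vertex -2.151 1.714 -0.144
vertex -3.173 2.257 -0.414
endloop
endfacet
facet normal -0.638 -0.600 0.482
outer loop
vertex 0.151 -0.19 5.201
vertex -1.011 0.37 4.36
vertex 0.377 -1.244 4.187
endloop
endfacet
facet normal 0.755 -0.363 0.546
outer loop
vertex 1.391 -0.29 3.42
vertex 0.151 -0.19 5.201
vertex 0.377 -1.244 4.187
endloop
endfacet
facet normal -0.638 -0.600 0.482
outer loop
vertex 0.377 -1.244 4.187
vertex -1.011 0.37 4.36
vertex -0.785 -0.684 3.346
endloop
endfacet
facet normal 0.152 -0.713 -0.685
outer loop
vertex -0.785 -0.684 3.346
vertex 1.391 -0.29 3.42
vertex 0.377 -1.244 4.187
endloop
endfacet
facet normal -0.152 0.713 0.685
outer loop
vertex 0.151 -0.19 5.201
vertex 0.003 1.324 3.593
vertex -1.011 0.37 4.36
endloop
endfacet
facet normal 0.755 -0.363 0.546
outer loop
vertex 1.165 0.764 4.434
vertex 0.151 -0.19 5.201
vertex 1.391 -0.29 3.42
endloop
endfacet
facet normal -0.152 0.713 0.685
outer loop
vertex 1.165 0.764 4.434
vertex 0.003 1.324 3.593
vertex 0.151 -0.19 5.201
endloop
endfacet
facet normal -0.755 0.363 -0.546
outer loop
vertex -1.011 0.37 4.36
vertex 0.003 1.324 3.593
vertex -0.785 -0.684 3.346
endloop
endfacet
facet normal 0.152 -0.713 -0.685
outer loop
vertex 0.229 0.27 2.579
vertex 1.391 -0.29 3.42
vertex -0.785 -0.684 3.346
endloop
endfacet
facet normal -0.755 0.363 -0.546
outer loop
vertex -0.785 -0.684 3.346
vertex 0.003 1.324 3.593
vertex 0.229 0.27 2.579
endloop
endfacet
facet normal 0.638 0.600 -0.482
outer loop
vertex 0.229 0.27 2.579
vertex 1.165 0.764 4.434
vertex 1.391 -0.29 3.42
endloop
endfacet
facet normal 0.638 0.600 -0.482
outer loop
vertex 0.003 1.324 3.593
vertex 1.165 0.764 4.434
vertex 0.229 0.27 2.579
endloop
endfacet

endsolid


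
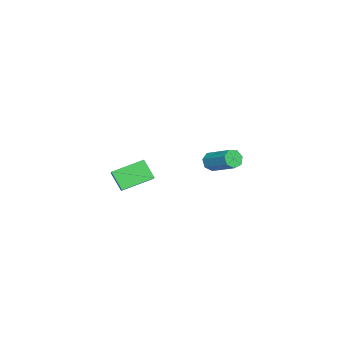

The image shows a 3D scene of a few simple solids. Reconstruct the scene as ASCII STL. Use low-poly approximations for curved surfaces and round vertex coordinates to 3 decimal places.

solid 
facet normal -0.331 -0.531 0.780
outer loop
vertex 4.624 -2.899 3.219
vertex 3.684 -1.366 3.864
vertex 3.11 -3.411 2.229
endloop
endfacet
facet normal 0.492 -0.802 -0.338
outer loop
vertex 3.556 -2.694 1.176
vertex 4.624 -2.899 3.219
vertex 3.11 -3.411 2.229
endloop
endfacet
facet normal -0.331 -0.531 0.780
outer loop
vertex 3.11 -3.411 2.229
vertex 3.684 -1.366 3.864
vertex 2.17 -1.878 2.874
endloop
endfacet
facet normal -0.805 -0.272 -0.527
outer loop
vertex 2.17 -1.878 2.874
vertex 3.556 -2.694 1.176
vertex 3.11 -3.411 2.229
endloop
endfacet
facet normal 0.805 0.272 0.527
outer loop
vertex 4.624 -2.899 3.219
vertex 4.13 -0.649 2.811
vertex 3.684 -1.366 3.864
endloop
endfacet
facet normal 0.492 -0.802 -0.338
outer loop
vertex 5.07 -2.182 2.166
vertex 4.624 -2.899 3.219
vertex 3.556 -2.694 1.176
endloop
endfacet
facet normal 0.805 0.272 0.527
outer loop
vertex 5.07 -2.182 2.166
vertex 4.13 -0.649 2.811
vertex 4.624 -2.899 3.219
endloop
endfacet
facet normal -0.492 0.802 0.338
outer loop
vertex 3.684 -1.366 3.864
vertex 4.13 -0.649 2.811
vertex 2.17 -1.878 2.874
endloop
endfacet
facet normal -0.805 -0.272 -0.527
outer loop
vertex 2.616 -1.161 1.821
vertex 3.556 -2.694 1.176
vertex 2.17 -1.878 2.874
endloop
endfacet
facet normal -0.492 0.802 0.338
outer loop
vertex 2.17 -1.878 2.874
vertex 4.13 -0.649 2.811
vertex 2.616 -1.161 1.821
endloop
endfacet
facet normal 0.331 0.531 -0.780
outer loop
vertex 2.616 -1.161 1.821
vertex 5.07 -2.182 2.166
vertex 3.556 -2.694 1.176
endloop
endfacet
facet normal 0.331 0.531 -0.780
outer loop
vertex 4.13 -0.649 2.811
vertex 5.07 -2.182 2.166
vertex 2.616 -1.161 1.821
endloop
endfacet
facet normal -0.461 -0.749 -0.476
outer loop
vertex -3.313 0.696 -0.541
vertex -3.675 0.563 0.019
vertex -3.827 0.982 -0.494
endloop
endfacet
facet normal 0.171 0.451 -0.876
outer loop
vertex -3.313 0.696 -0.541
vertex -3.827 0.982 -0.494
vertex -2.384 2.211 0.42
endloop
endfacet
facet normal 0.170 0.451 -0.876
outer loop
vertex -2.384 2.211 0.42
vertex -3.827 0.982 -0.494
vertex -2.898 2.496 0.467
endloop
endfacet
facet normal 0.460 0.750 0.475
outer loop
vertex -2.384 2.211 0.42
vertex -2.898 2.496 0.467
vertex -2.745 2.077 0.981
endloop
endfacet
facet normal -0.461 -0.749 -0.475
outer loop
vertex -3.827 0.982 -0.494
vertex -3.675 0.563 0.019
vertex -4.226 0.952 -0.06
endloop
endfacet
facet normal -0.575 0.660 -0.483
outer loop
vertex -3.827 0.982 -0.494
vertex -4.226 0.952 -0.06
vertex -2.898 2.496 0.467
endloop
endfacet
facet normal -0.575 0.660 -0.483
outer loop
vertex -2.898 2.496 0.467
vertex -4.226 0.952 -0.06
vertex -3.297 2.466 0.901
endloop
endfacet
facet normal 0.460 0.750 0.475
outer loop
vertex -2.898 2.496 0.467
vertex -3.297 2.466 0.901
vertex -2.745 2.077 0.981
endloop
endfacet
facet normal -0.461 -0.749 -0.476
outer loop
vertex -4.226 0.952 -0.06
vertex -3.675 0.563 0.019
vertex -4.21 0.629 0.433
endloop
endfacet
facet normal -0.888 0.372 0.272
outer loop
vertex -4.226 0.952 -0.06
vertex -4.21 0.629 0.433
vertex -3.297 2.466 0.901
endloop
endfacet
facet normal -0.888 0.372 0.272
outer loop
vertex -3.297 2.466 0.901
vertex -4.21 0.629 0.433
vertex -3.281 2.143 1.394
endloop
endfacet
facet normal 0.459 0.750 0.476
outer loop
vertex -3.297 2.466 0.901
vertex -3.281 2.143 1.394
vertex -2.745 2.077 0.981
endloop
endfacet
facet normal -0.461 -0.749 -0.476
outer loop
vertex -4.21 0.629 0.433
vertex -3.675 0.563 0.019
vertex -3.791 0.256 0.615
endloop
endfacet
facet normal -0.532 -0.196 0.824
outer loop
vertex -4.21 0.629 0.433
vertex -3.791 0.256 0.615
vertex -3.281 2.143 1.394
endloop
endfacet
facet normal -0.532 -0.196 0.824
outer loop
vertex -3.281 2.143 1.394
vertex -3.791 0.256 0.615
vertex -2.861 1.77 1.576
endloop
endfacet
facet normal 0.459 0.750 0.476
outer loop
vertex -3.281 2.143 1.394
vertex -2.861 1.77 1.576
vertex -2.745 2.077 0.981
endloop
endfacet
facet normal -0.460 -0.750 -0.476
outer loop
vertex -3.791 0.256 0.615
vertex -3.675 0.563 0.019
vertex -3.284 0.114 0.349
endloop
endfacet
facet normal 0.223 -0.616 0.755
outer loop
vertex -3.791 0.256 0.615
vertex -3.284 0.114 0.349
vertex -2.861 1.77 1.576
endloop
endfacet
facet normal 0.225 -0.617 0.755
outer loop
vertex -2.861 1.77 1.576
vertex -3.284 0.114 0.349
vertex -2.355 1.629 1.31
endloop
endfacet
facet normal 0.459 0.750 0.476
outer loop
vertex -2.861 1.77 1.576
vertex -2.355 1.629 1.31
vertex -2.745 2.077 0.981
endloop
endfacet
facet normal -0.460 -0.750 -0.476
outer loop
vertex -3.284 0.114 0.349
vertex -3.675 0.563 0.019
vertex -3.071 0.31 -0.166
endloop
endfacet
facet normal 0.812 -0.572 0.118
outer loop
vertex -3.284 0.114 0.349
vertex -3.071 0.31 -0.166
vertex -2.355 1.629 1.31
endloop
endfacet
facet normal 0.812 -0.572 0.118
outer loop
vertex -2.355 1.629 1.31
vertex -3.071 0.31 -0.166
vertex -2.142 1.825 0.795
endloop
endfacet
facet normal 0.460 0.750 0.476
outer loop
vertex -2.355 1.629 1.31
vertex -2.142 1.825 0.795
vertex -2.745 2.077 0.981
endloop
endfacet
facet normal -0.460 -0.750 -0.475
outer loop
vertex -3.071 0.31 -0.166
vertex -3.675 0.563 0.019
vertex -3.313 0.696 -0.541
endloop
endfacet
facet normal 0.788 -0.097 -0.608
outer loop
vertex -3.071 0.31 -0.166
vertex -3.313 0.696 -0.541
vertex -2.142 1.825 0.795
endloop
endfacet
facet normal 0.788 -0.097 -0.608
outer loop
vertex -2.142 1.825 0.795
vertex -3.313 0.696 -0.541
vertex -2.384 2.211 0.42
endloop
endfacet
facet normal 0.460 0.750 0.475
outer loop
vertex -2.142 1.825 0.795
vertex -2.384 2.211 0.42
vertex -2.745 2.077 0.981
endloop
endfacet

endsolid


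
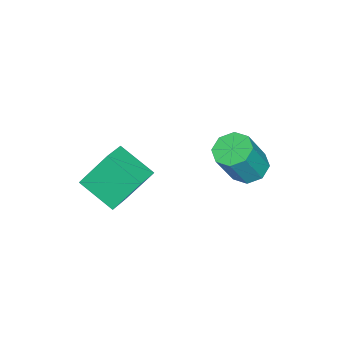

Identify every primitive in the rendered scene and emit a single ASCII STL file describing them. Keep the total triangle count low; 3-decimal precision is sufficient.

solid 
facet normal -0.441 0.189 -0.878
outer loop
vertex 1.806 2.443 -1.689
vertex 0.969 2.176 -1.326
vertex 1.444 2.997 -1.388
endloop
endfacet
facet normal 0.747 0.619 -0.242
outer loop
vertex 1.806 2.443 -1.689
vertex 1.444 2.997 -1.388
vertex 2.767 2.031 0.223
endloop
endfacet
facet normal 0.746 0.620 -0.241
outer loop
vertex 2.767 2.031 0.223
vertex 1.444 2.997 -1.388
vertex 2.405 2.584 0.525
endloop
endfacet
facet normal 0.441 -0.190 0.877
outer loop
vertex 2.767 2.031 0.223
vertex 2.405 2.584 0.525
vertex 1.931 1.764 0.586
endloop
endfacet
facet normal -0.442 0.189 -0.877
outer loop
vertex 1.444 2.997 -1.388
vertex 0.969 2.176 -1.326
vertex 0.804 3.07 -1.05
endloop
endfacet
facet normal 0.176 0.977 0.122
outer loop
vertex 1.444 2.997 -1.388
vertex 0.804 3.07 -1.05
vertex 2.405 2.584 0.525
endloop
endfacet
facet normal 0.176 0.977 0.123
outer loop
vertex 2.405 2.584 0.525
vertex 0.804 3.07 -1.05
vertex 1.765 2.657 0.862
endloop
endfacet
facet normal 0.440 -0.189 0.878
outer loop
vertex 2.405 2.584 0.525
vertex 1.765 2.657 0.862
vertex 1.931 1.764 0.586
endloop
endfacet
facet normal -0.441 0.189 -0.877
outer loop
vertex 0.804 3.07 -1.05
vertex 0.969 2.176 -1.326
vertex 0.261 2.62 -0.874
endloop
endfacet
facet normal -0.497 0.762 0.415
outer loop
vertex 0.804 3.07 -1.05
vertex 0.261 2.62 -0.874
vertex 1.765 2.657 0.862
endloop
endfacet
facet normal -0.497 0.762 0.415
outer loop
vertex 1.765 2.657 0.862
vertex 0.261 2.62 -0.874
vertex 1.222 2.207 1.038
endloop
endfacet
facet normal 0.441 -0.189 0.877
outer loop
vertex 1.765 2.657 0.862
vertex 1.222 2.207 1.038
vertex 1.931 1.764 0.586
endloop
endfacet
facet normal -0.441 0.189 -0.877
outer loop
vertex 0.261 2.62 -0.874
vertex 0.969 2.176 -1.326
vertex 0.133 1.909 -0.963
endloop
endfacet
facet normal -0.880 0.100 0.464
outer loop
vertex 0.261 2.62 -0.874
vertex 0.133 1.909 -0.963
vertex 1.222 2.207 1.038
endloop
endfacet
facet normal -0.880 0.101 0.464
outer loop
vertex 1.222 2.207 1.038
vertex 0.133 1.909 -0.963
vertex 1.094 1.497 0.949
endloop
endfacet
facet normal 0.441 -0.189 0.877
outer loop
vertex 1.222 2.207 1.038
vertex 1.094 1.497 0.949
vertex 1.931 1.764 0.586
endloop
endfacet
facet normal -0.441 0.190 -0.877
outer loop
vertex 0.133 1.909 -0.963
vertex 0.969 2.176 -1.326
vertex 0.495 1.356 -1.265
endloop
endfacet
facet normal -0.746 -0.620 0.241
outer loop
vertex 0.133 1.909 -0.963
vertex 0.495 1.356 -1.265
vertex 1.094 1.497 0.949
endloop
endfacet
facet normal -0.747 -0.619 0.242
outer loop
vertex 1.094 1.497 0.949
vertex 0.495 1.356 -1.265
vertex 1.456 0.943 0.648
endloop
endfacet
facet normal 0.441 -0.189 0.878
outer loop
vertex 1.094 1.497 0.949
vertex 1.456 0.943 0.648
vertex 1.931 1.764 0.586
endloop
endfacet
facet normal -0.440 0.189 -0.878
outer loop
vertex 0.495 1.356 -1.265
vertex 0.969 2.176 -1.326
vertex 1.135 1.283 -1.602
endloop
endfacet
facet normal -0.176 -0.977 -0.123
outer loop
vertex 0.495 1.356 -1.265
vertex 1.135 1.283 -1.602
vertex 1.456 0.943 0.648
endloop
endfacet
facet normal -0.176 -0.977 -0.122
outer loop
vertex 1.456 0.943 0.648
vertex 1.135 1.283 -1.602
vertex 2.096 0.87 0.31
endloop
endfacet
facet normal 0.442 -0.189 0.877
outer loop
vertex 1.456 0.943 0.648
vertex 2.096 0.87 0.31
vertex 1.931 1.764 0.586
endloop
endfacet
facet normal -0.441 0.189 -0.877
outer loop
vertex 1.135 1.283 -1.602
vertex 0.969 2.176 -1.326
vertex 1.678 1.733 -1.778
endloop
endfacet
facet normal 0.497 -0.762 -0.415
outer loop
vertex 1.135 1.283 -1.602
vertex 1.678 1.733 -1.778
vertex 2.096 0.87 0.31
endloop
endfacet
facet normal 0.497 -0.762 -0.415
outer loop
vertex 2.096 0.87 0.31
vertex 1.678 1.733 -1.778
vertex 2.639 1.32 0.134
endloop
endfacet
facet normal 0.441 -0.189 0.877
outer loop
vertex 2.096 0.87 0.31
vertex 2.639 1.32 0.134
vertex 1.931 1.764 0.586
endloop
endfacet
facet normal -0.441 0.189 -0.877
outer loop
vertex 1.678 1.733 -1.778
vertex 0.969 2.176 -1.326
vertex 1.806 2.443 -1.689
endloop
endfacet
facet normal 0.880 -0.100 -0.464
outer loop
vertex 1.678 1.733 -1.778
vertex 1.806 2.443 -1.689
vertex 2.639 1.32 0.134
endloop
endfacet
facet normal 0.880 -0.100 -0.464
outer loop
vertex 2.639 1.32 0.134
vertex 1.806 2.443 -1.689
vertex 2.767 2.031 0.223
endloop
endfacet
facet normal 0.441 -0.189 0.877
outer loop
vertex 2.639 1.32 0.134
vertex 2.767 2.031 0.223
vertex 1.931 1.764 0.586
endloop
endfacet
facet normal -0.946 -0.031 -0.324
outer loop
vertex 3.499 -4.159 -2.082
vertex 2.864 -3.086 -0.331
vertex 3.774 -2.419 -3.049
endloop
endfacet
facet normal 0.296 -0.499 -0.814
outer loop
vertex 5.116 -2.374 -2.589
vertex 3.499 -4.159 -2.082
vertex 3.774 -2.419 -3.049
endloop
endfacet
facet normal -0.945 -0.031 -0.324
outer loop
vertex 3.774 -2.419 -3.049
vertex 2.864 -3.086 -0.331
vertex 3.138 -1.345 -1.298
endloop
endfacet
facet normal 0.136 0.866 -0.482
outer loop
vertex 3.138 -1.345 -1.298
vertex 5.116 -2.374 -2.589
vertex 3.774 -2.419 -3.049
endloop
endfacet
facet normal -0.136 -0.866 0.481
outer loop
vertex 3.499 -4.159 -2.082
vertex 4.206 -3.041 0.129
vertex 2.864 -3.086 -0.331
endloop
endfacet
facet normal 0.295 -0.499 -0.815
outer loop
vertex 4.842 -4.115 -1.622
vertex 3.499 -4.159 -2.082
vertex 5.116 -2.374 -2.589
endloop
endfacet
facet normal -0.137 -0.866 0.481
outer loop
vertex 4.842 -4.115 -1.622
vertex 4.206 -3.041 0.129
vertex 3.499 -4.159 -2.082
endloop
endfacet
facet normal -0.296 0.499 0.815
outer loop
vertex 2.864 -3.086 -0.331
vertex 4.206 -3.041 0.129
vertex 3.138 -1.345 -1.298
endloop
endfacet
facet normal 0.136 0.866 -0.481
outer loop
vertex 4.481 -1.301 -0.838
vertex 5.116 -2.374 -2.589
vertex 3.138 -1.345 -1.298
endloop
endfacet
facet normal -0.295 0.499 0.815
outer loop
vertex 3.138 -1.345 -1.298
vertex 4.206 -3.041 0.129
vertex 4.481 -1.301 -0.838
endloop
endfacet
facet normal 0.946 0.031 0.324
outer loop
vertex 4.481 -1.301 -0.838
vertex 4.842 -4.115 -1.622
vertex 5.116 -2.374 -2.589
endloop
endfacet
facet normal 0.945 0.031 0.324
outer loop
vertex 4.206 -3.041 0.129
vertex 4.842 -4.115 -1.622
vertex 4.481 -1.301 -0.838
endloop
endfacet

endsolid


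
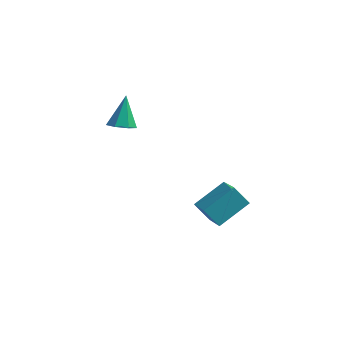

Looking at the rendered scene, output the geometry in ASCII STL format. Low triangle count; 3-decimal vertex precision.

solid 
facet normal 0.010 -0.602 -0.799
outer loop
vertex -2.671 1.44 -3.342
vertex -3.131 0.964 -2.989
vertex -3.307 1.545 -3.429
endloop
endfacet
facet normal 0.192 0.947 -0.259
outer loop
vertex -2.671 1.44 -3.342
vertex -3.307 1.545 -3.429
vertex -3.149 2.016 -1.591
endloop
endfacet
facet normal 0.010 -0.602 -0.799
outer loop
vertex -3.307 1.545 -3.429
vertex -3.131 0.964 -2.989
vertex -3.811 1.213 -3.185
endloop
endfacet
facet normal -0.594 0.790 -0.151
outer loop
vertex -3.307 1.545 -3.429
vertex -3.811 1.213 -3.185
vertex -3.149 2.016 -1.591
endloop
endfacet
facet normal 0.010 -0.601 -0.799
outer loop
vertex -3.811 1.213 -3.185
vertex -3.131 0.964 -2.989
vertex -3.802 0.693 -2.794
endloop
endfacet
facet normal -0.936 0.200 0.288
outer loop
vertex -3.811 1.213 -3.185
vertex -3.802 0.693 -2.794
vertex -3.149 2.016 -1.591
endloop
endfacet
facet normal 0.010 -0.601 -0.799
outer loop
vertex -3.802 0.693 -2.794
vertex -3.131 0.964 -2.989
vertex -3.288 0.377 -2.55
endloop
endfacet
facet normal -0.576 -0.376 0.726
outer loop
vertex -3.802 0.693 -2.794
vertex -3.288 0.377 -2.55
vertex -3.149 2.016 -1.591
endloop
endfacet
facet normal 0.011 -0.601 -0.799
outer loop
vertex -3.288 0.377 -2.55
vertex -3.131 0.964 -2.989
vertex -2.656 0.503 -2.636
endloop
endfacet
facet normal 0.215 -0.507 0.835
outer loop
vertex -3.288 0.377 -2.55
vertex -2.656 0.503 -2.636
vertex -3.149 2.016 -1.591
endloop
endfacet
facet normal 0.010 -0.601 -0.799
outer loop
vertex -2.656 0.503 -2.636
vertex -3.131 0.964 -2.989
vertex -2.381 0.977 -2.989
endloop
endfacet
facet normal 0.842 -0.093 0.531
outer loop
vertex -2.656 0.503 -2.636
vertex -2.381 0.977 -2.989
vertex -3.149 2.016 -1.591
endloop
endfacet
facet normal 0.010 -0.602 -0.798
outer loop
vertex -2.381 0.977 -2.989
vertex -3.131 0.964 -2.989
vertex -2.671 1.44 -3.342
endloop
endfacet
facet normal 0.831 0.554 0.044
outer loop
vertex -2.381 0.977 -2.989
vertex -2.671 1.44 -3.342
vertex -3.149 2.016 -1.591
endloop
endfacet
facet normal -0.616 -0.660 -0.429
outer loop
vertex 2.782 -4.619 -3.921
vertex 2.006 -4.399 -3.145
vertex 2.039 -3.176 -5.073
endloop
endfacet
facet normal 0.694 -0.196 -0.693
outer loop
vertex 3.154 -1.981 -4.295
vertex 2.782 -4.619 -3.921
vertex 2.039 -3.176 -5.073
endloop
endfacet
facet normal -0.616 -0.660 -0.429
outer loop
vertex 2.039 -3.176 -5.073
vertex 2.006 -4.399 -3.145
vertex 1.263 -2.956 -4.297
endloop
endfacet
facet normal -0.373 0.725 -0.579
outer loop
vertex 1.263 -2.956 -4.297
vertex 3.154 -1.981 -4.295
vertex 2.039 -3.176 -5.073
endloop
endfacet
facet normal 0.373 -0.725 0.579
outer loop
vertex 2.782 -4.619 -3.921
vertex 3.121 -3.204 -2.367
vertex 2.006 -4.399 -3.145
endloop
endfacet
facet normal 0.694 -0.196 -0.693
outer loop
vertex 3.897 -3.424 -3.143
vertex 2.782 -4.619 -3.921
vertex 3.154 -1.981 -4.295
endloop
endfacet
facet normal 0.373 -0.725 0.579
outer loop
vertex 3.897 -3.424 -3.143
vertex 3.121 -3.204 -2.367
vertex 2.782 -4.619 -3.921
endloop
endfacet
facet normal -0.694 0.196 0.693
outer loop
vertex 2.006 -4.399 -3.145
vertex 3.121 -3.204 -2.367
vertex 1.263 -2.956 -4.297
endloop
endfacet
facet normal -0.373 0.725 -0.579
outer loop
vertex 2.378 -1.761 -3.519
vertex 3.154 -1.981 -4.295
vertex 1.263 -2.956 -4.297
endloop
endfacet
facet normal -0.694 0.196 0.693
outer loop
vertex 1.263 -2.956 -4.297
vertex 3.121 -3.204 -2.367
vertex 2.378 -1.761 -3.519
endloop
endfacet
facet normal 0.616 0.660 0.429
outer loop
vertex 2.378 -1.761 -3.519
vertex 3.897 -3.424 -3.143
vertex 3.154 -1.981 -4.295
endloop
endfacet
facet normal 0.616 0.660 0.429
outer loop
vertex 3.121 -3.204 -2.367
vertex 3.897 -3.424 -3.143
vertex 2.378 -1.761 -3.519
endloop
endfacet

endsolid


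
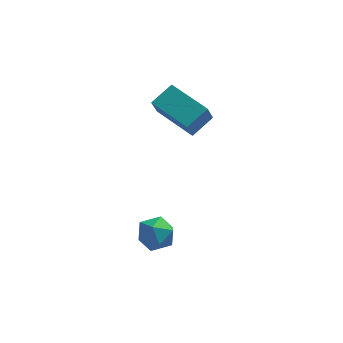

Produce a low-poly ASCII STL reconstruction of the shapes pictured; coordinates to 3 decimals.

solid 
facet normal -0.732 0.654 0.192
outer loop
vertex 1.344 1.654 1.767
vertex 2.138 2.38 2.32
vertex 1.551 2.174 0.786
endloop
endfacet
facet normal -0.656 -0.601 -0.457
outer loop
vertex 3.022 0.86 0.4
vertex 1.344 1.654 1.767
vertex 1.551 2.174 0.786
endloop
endfacet
facet normal -0.732 0.654 0.192
outer loop
vertex 1.551 2.174 0.786
vertex 2.138 2.38 2.32
vertex 2.345 2.9 1.338
endloop
endfacet
facet normal 0.183 0.460 -0.869
outer loop
vertex 2.345 2.9 1.338
vertex 3.022 0.86 0.4
vertex 1.551 2.174 0.786
endloop
endfacet
facet normal -0.184 -0.461 0.868
outer loop
vertex 1.344 1.654 1.767
vertex 3.609 1.066 1.934
vertex 2.138 2.38 2.32
endloop
endfacet
facet normal -0.656 -0.601 -0.456
outer loop
vertex 2.815 0.34 1.382
vertex 1.344 1.654 1.767
vertex 3.022 0.86 0.4
endloop
endfacet
facet normal -0.183 -0.460 0.869
outer loop
vertex 2.815 0.34 1.382
vertex 3.609 1.066 1.934
vertex 1.344 1.654 1.767
endloop
endfacet
facet normal 0.656 0.601 0.456
outer loop
vertex 2.138 2.38 2.32
vertex 3.609 1.066 1.934
vertex 2.345 2.9 1.338
endloop
endfacet
facet normal 0.184 0.460 -0.868
outer loop
vertex 3.816 1.586 0.953
vertex 3.022 0.86 0.4
vertex 2.345 2.9 1.338
endloop
endfacet
facet normal 0.656 0.601 0.457
outer loop
vertex 2.345 2.9 1.338
vertex 3.609 1.066 1.934
vertex 3.816 1.586 0.953
endloop
endfacet
facet normal 0.732 -0.654 -0.192
outer loop
vertex 3.816 1.586 0.953
vertex 2.815 0.34 1.382
vertex 3.022 0.86 0.4
endloop
endfacet
facet normal 0.732 -0.654 -0.192
outer loop
vertex 3.609 1.066 1.934
vertex 2.815 0.34 1.382
vertex 3.816 1.586 0.953
endloop
endfacet
facet normal -0.321 0.790 0.523
outer loop
vertex 1.477 -0.851 -3.697
vertex 0.999 -1.386 -3.182
vertex 1.832 -1.192 -2.964
endloop
endfacet
facet normal 0.333 0.906 0.260
outer loop
vertex 1.477 -0.851 -3.697
vertex 1.832 -1.192 -2.964
vertex 2.307 -1.153 -3.707
endloop
endfacet
facet normal 0.301 0.841 -0.449
outer loop
vertex 1.477 -0.851 -3.697
vertex 2.307 -1.153 -3.707
vertex 1.767 -1.322 -4.385
endloop
endfacet
facet normal -0.373 0.685 -0.626
outer loop
vertex 1.477 -0.851 -3.697
vertex 1.767 -1.322 -4.385
vertex 0.958 -1.466 -4.061
endloop
endfacet
facet normal -0.757 0.653 -0.024
outer loop
vertex 1.477 -0.851 -3.697
vertex 0.958 -1.466 -4.061
vertex 0.999 -1.386 -3.182
endloop
endfacet
facet normal 0.764 0.396 0.509
outer loop
vertex 2.307 -1.153 -3.707
vertex 1.832 -1.192 -2.964
vertex 2.342 -1.874 -3.199
endloop
endfacet
facet normal -0.292 0.206 0.934
outer loop
vertex 1.832 -1.192 -2.964
vertex 0.999 -1.386 -3.182
vertex 1.533 -2.018 -2.875
endloop
endfacet
facet normal -0.999 -0.015 0.048
outer loop
vertex 0.999 -1.386 -3.182
vertex 0.958 -1.466 -4.061
vertex 0.993 -2.187 -3.553
endloop
endfacet
facet normal -0.377 0.037 -0.925
outer loop
vertex 0.958 -1.466 -4.061
vertex 1.767 -1.322 -4.385
vertex 1.468 -2.148 -4.296
endloop
endfacet
facet normal 0.712 0.291 -0.639
outer loop
vertex 1.767 -1.322 -4.385
vertex 2.307 -1.153 -3.707
vertex 2.301 -1.954 -4.078
endloop
endfacet
facet normal 0.373 -0.685 0.626
outer loop
vertex 1.823 -2.489 -3.563
vertex 2.342 -1.874 -3.199
vertex 1.533 -2.018 -2.875
endloop
endfacet
facet normal -0.301 -0.841 0.449
outer loop
vertex 1.823 -2.489 -3.563
vertex 1.533 -2.018 -2.875
vertex 0.993 -2.187 -3.553
endloop
endfacet
facet normal -0.333 -0.906 -0.260
outer loop
vertex 1.823 -2.489 -3.563
vertex 0.993 -2.187 -3.553
vertex 1.468 -2.148 -4.296
endloop
endfacet
facet normal 0.321 -0.790 -0.523
outer loop
vertex 1.823 -2.489 -3.563
vertex 1.468 -2.148 -4.296
vertex 2.301 -1.954 -4.078
endloop
endfacet
facet normal 0.757 -0.653 0.024
outer loop
vertex 1.823 -2.489 -3.563
vertex 2.301 -1.954 -4.078
vertex 2.342 -1.874 -3.199
endloop
endfacet
facet normal 0.377 -0.037 0.925
outer loop
vertex 1.533 -2.018 -2.875
vertex 2.342 -1.874 -3.199
vertex 1.832 -1.192 -2.964
endloop
endfacet
facet normal -0.712 -0.291 0.639
outer loop
vertex 0.993 -2.187 -3.553
vertex 1.533 -2.018 -2.875
vertex 0.999 -1.386 -3.182
endloop
endfacet
facet normal -0.764 -0.396 -0.509
outer loop
vertex 1.468 -2.148 -4.296
vertex 0.993 -2.187 -3.553
vertex 0.958 -1.466 -4.061
endloop
endfacet
facet normal 0.292 -0.206 -0.934
outer loop
vertex 2.301 -1.954 -4.078
vertex 1.468 -2.148 -4.296
vertex 1.767 -1.322 -4.385
endloop
endfacet
facet normal 0.999 0.015 -0.048
outer loop
vertex 2.342 -1.874 -3.199
vertex 2.301 -1.954 -4.078
vertex 2.307 -1.153 -3.707
endloop
endfacet

endsolid


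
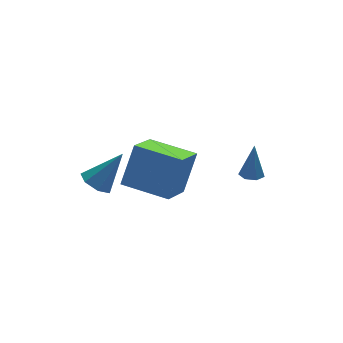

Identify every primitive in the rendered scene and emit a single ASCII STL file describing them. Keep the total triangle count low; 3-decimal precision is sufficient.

solid 
facet normal -0.524 -0.701 0.484
outer loop
vertex -0.838 -2.849 3.904
vertex -2.52 -1.446 4.116
vertex -1.624 -3.517 2.086
endloop
endfacet
facet normal 0.764 -0.638 -0.096
outer loop
vertex -0.56 -2.094 1.104
vertex -0.838 -2.849 3.904
vertex -1.624 -3.517 2.086
endloop
endfacet
facet normal -0.524 -0.701 0.484
outer loop
vertex -1.624 -3.517 2.086
vertex -2.52 -1.446 4.116
vertex -3.305 -2.114 2.298
endloop
endfacet
facet normal -0.376 -0.319 -0.870
outer loop
vertex -3.305 -2.114 2.298
vertex -0.56 -2.094 1.104
vertex -1.624 -3.517 2.086
endloop
endfacet
facet normal 0.376 0.319 0.870
outer loop
vertex -0.838 -2.849 3.904
vertex -1.456 -0.023 3.134
vertex -2.52 -1.446 4.116
endloop
endfacet
facet normal 0.765 -0.637 -0.096
outer loop
vertex 0.225 -1.426 2.922
vertex -0.838 -2.849 3.904
vertex -0.56 -2.094 1.104
endloop
endfacet
facet normal 0.376 0.319 0.870
outer loop
vertex 0.225 -1.426 2.922
vertex -1.456 -0.023 3.134
vertex -0.838 -2.849 3.904
endloop
endfacet
facet normal -0.764 0.638 0.096
outer loop
vertex -2.52 -1.446 4.116
vertex -1.456 -0.023 3.134
vertex -3.305 -2.114 2.298
endloop
endfacet
facet normal -0.376 -0.319 -0.870
outer loop
vertex -2.242 -0.691 1.316
vertex -0.56 -2.094 1.104
vertex -3.305 -2.114 2.298
endloop
endfacet
facet normal -0.764 0.637 0.096
outer loop
vertex -3.305 -2.114 2.298
vertex -1.456 -0.023 3.134
vertex -2.242 -0.691 1.316
endloop
endfacet
facet normal 0.524 0.701 -0.484
outer loop
vertex -2.242 -0.691 1.316
vertex 0.225 -1.426 2.922
vertex -0.56 -2.094 1.104
endloop
endfacet
facet normal 0.524 0.701 -0.484
outer loop
vertex -1.456 -0.023 3.134
vertex 0.225 -1.426 2.922
vertex -2.242 -0.691 1.316
endloop
endfacet
facet normal -0.607 -0.046 -0.793
outer loop
vertex -2.98 2.702 -1.446
vertex -3.386 2.042 -1.097
vertex -3.555 2.871 -1.016
endloop
endfacet
facet normal 0.356 0.928 0.112
outer loop
vertex -2.98 2.702 -1.446
vertex -3.555 2.871 -1.016
vertex -2.134 2.138 0.537
endloop
endfacet
facet normal -0.608 -0.047 -0.792
outer loop
vertex -3.555 2.871 -1.016
vertex -3.386 2.042 -1.097
vertex -4.002 2.416 -0.646
endloop
endfacet
facet normal -0.269 0.753 0.601
outer loop
vertex -3.555 2.871 -1.016
vertex -4.002 2.416 -0.646
vertex -2.134 2.138 0.537
endloop
endfacet
facet normal -0.608 -0.046 -0.792
outer loop
vertex -4.002 2.416 -0.646
vertex -3.386 2.042 -1.097
vertex -3.985 1.679 -0.616
endloop
endfacet
facet normal -0.533 0.022 0.846
outer loop
vertex -4.002 2.416 -0.646
vertex -3.985 1.679 -0.616
vertex -2.134 2.138 0.537
endloop
endfacet
facet normal -0.608 -0.048 -0.793
outer loop
vertex -3.985 1.679 -0.616
vertex -3.386 2.042 -1.097
vertex -3.517 1.215 -0.947
endloop
endfacet
facet normal -0.236 -0.711 0.662
outer loop
vertex -3.985 1.679 -0.616
vertex -3.517 1.215 -0.947
vertex -2.134 2.138 0.537
endloop
endfacet
facet normal -0.608 -0.048 -0.793
outer loop
vertex -3.517 1.215 -0.947
vertex -3.386 2.042 -1.097
vertex -2.95 1.374 -1.391
endloop
endfacet
facet normal 0.398 -0.898 0.187
outer loop
vertex -3.517 1.215 -0.947
vertex -2.95 1.374 -1.391
vertex -2.134 2.138 0.537
endloop
endfacet
facet normal -0.607 -0.047 -0.793
outer loop
vertex -2.95 1.374 -1.391
vertex -3.386 2.042 -1.097
vertex -2.711 2.036 -1.613
endloop
endfacet
facet normal 0.891 -0.396 -0.220
outer loop
vertex -2.95 1.374 -1.391
vertex -2.711 2.036 -1.613
vertex -2.134 2.138 0.537
endloop
endfacet
facet normal -0.607 -0.046 -0.793
outer loop
vertex -2.711 2.036 -1.613
vertex -3.386 2.042 -1.097
vertex -2.98 2.702 -1.446
endloop
endfacet
facet normal 0.873 0.416 -0.254
outer loop
vertex -2.711 2.036 -1.613
vertex -2.98 2.702 -1.446
vertex -2.134 2.138 0.537
endloop
endfacet
facet normal -0.095 -0.124 -0.988
outer loop
vertex 3.145 -1.801 0.969
vertex 2.678 -1.457 0.971
vertex 3.234 -1.311 0.899
endloop
endfacet
facet normal 0.965 -0.144 0.217
outer loop
vertex 3.145 -1.801 0.969
vertex 3.234 -1.311 0.899
vertex 2.842 -1.243 2.689
endloop
endfacet
facet normal -0.095 -0.124 -0.988
outer loop
vertex 3.234 -1.311 0.899
vertex 2.678 -1.457 0.971
vertex 2.905 -0.931 0.883
endloop
endfacet
facet normal 0.746 0.652 0.139
outer loop
vertex 3.234 -1.311 0.899
vertex 2.905 -0.931 0.883
vertex 2.842 -1.243 2.689
endloop
endfacet
facet normal -0.095 -0.124 -0.988
outer loop
vertex 2.905 -0.931 0.883
vertex 2.678 -1.457 0.971
vertex 2.404 -0.947 0.933
endloop
endfacet
facet normal -0.015 0.985 0.170
outer loop
vertex 2.905 -0.931 0.883
vertex 2.404 -0.947 0.933
vertex 2.842 -1.243 2.689
endloop
endfacet
facet normal -0.093 -0.124 -0.988
outer loop
vertex 2.404 -0.947 0.933
vertex 2.678 -1.457 0.971
vertex 2.11 -1.348 1.011
endloop
endfacet
facet normal -0.745 0.602 0.287
outer loop
vertex 2.404 -0.947 0.933
vertex 2.11 -1.348 1.011
vertex 2.842 -1.243 2.689
endloop
endfacet
facet normal -0.093 -0.124 -0.988
outer loop
vertex 2.11 -1.348 1.011
vertex 2.678 -1.457 0.971
vertex 2.243 -1.831 1.059
endloop
endfacet
facet normal -0.892 -0.206 0.402
outer loop
vertex 2.11 -1.348 1.011
vertex 2.243 -1.831 1.059
vertex 2.842 -1.243 2.689
endloop
endfacet
facet normal -0.094 -0.123 -0.988
outer loop
vertex 2.243 -1.831 1.059
vertex 2.678 -1.457 0.971
vertex 2.704 -2.033 1.04
endloop
endfacet
facet normal -0.348 -0.834 0.429
outer loop
vertex 2.243 -1.831 1.059
vertex 2.704 -2.033 1.04
vertex 2.842 -1.243 2.689
endloop
endfacet
facet normal -0.095 -0.123 -0.988
outer loop
vertex 2.704 -2.033 1.04
vertex 2.678 -1.457 0.971
vertex 3.145 -1.801 0.969
endloop
endfacet
facet normal 0.480 -0.806 0.346
outer loop
vertex 2.704 -2.033 1.04
vertex 3.145 -1.801 0.969
vertex 2.842 -1.243 2.689
endloop
endfacet

endsolid


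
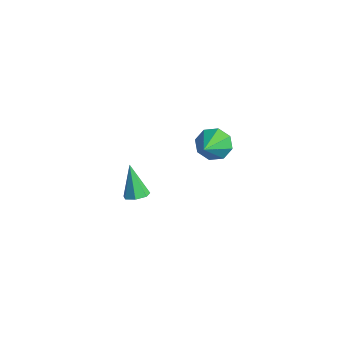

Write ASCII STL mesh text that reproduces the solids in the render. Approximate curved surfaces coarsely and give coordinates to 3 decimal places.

solid 
facet normal -0.562 0.629 -0.536
outer loop
vertex 2.942 4.041 1.607
vertex 2.667 4.475 2.405
vertex 3.382 4.59 1.79
endloop
endfacet
facet normal 0.733 -0.405 -0.547
outer loop
vertex 2.942 4.041 1.607
vertex 3.382 4.59 1.79
vertex 3.893 3.105 3.575
endloop
endfacet
facet normal -0.563 0.629 -0.537
outer loop
vertex 3.382 4.59 1.79
vertex 2.667 4.475 2.405
vertex 3.402 5.072 2.334
endloop
endfacet
facet normal 0.977 0.142 -0.162
outer loop
vertex 3.382 4.59 1.79
vertex 3.402 5.072 2.334
vertex 3.893 3.105 3.575
endloop
endfacet
facet normal -0.562 0.629 -0.537
outer loop
vertex 3.402 5.072 2.334
vertex 2.667 4.475 2.405
vertex 2.992 5.205 2.919
endloop
endfacet
facet normal 0.771 0.466 0.434
outer loop
vertex 3.402 5.072 2.334
vertex 2.992 5.205 2.919
vertex 3.893 3.105 3.575
endloop
endfacet
facet normal -0.562 0.629 -0.537
outer loop
vertex 2.992 5.205 2.919
vertex 2.667 4.475 2.405
vertex 2.391 4.91 3.203
endloop
endfacet
facet normal 0.236 0.381 0.894
outer loop
vertex 2.992 5.205 2.919
vertex 2.391 4.91 3.203
vertex 3.893 3.105 3.575
endloop
endfacet
facet normal -0.562 0.629 -0.537
outer loop
vertex 2.391 4.91 3.203
vertex 2.667 4.475 2.405
vertex 1.952 4.361 3.02
endloop
endfacet
facet normal -0.313 -0.065 0.947
outer loop
vertex 2.391 4.91 3.203
vertex 1.952 4.361 3.02
vertex 3.893 3.105 3.575
endloop
endfacet
facet normal -0.562 0.629 -0.537
outer loop
vertex 1.952 4.361 3.02
vertex 2.667 4.475 2.405
vertex 1.931 3.878 2.476
endloop
endfacet
facet normal -0.556 -0.611 0.564
outer loop
vertex 1.952 4.361 3.02
vertex 1.931 3.878 2.476
vertex 3.893 3.105 3.575
endloop
endfacet
facet normal -0.562 0.629 -0.537
outer loop
vertex 1.931 3.878 2.476
vertex 2.667 4.475 2.405
vertex 2.342 3.746 1.891
endloop
endfacet
facet normal -0.350 -0.936 -0.034
outer loop
vertex 1.931 3.878 2.476
vertex 2.342 3.746 1.891
vertex 3.893 3.105 3.575
endloop
endfacet
facet normal -0.563 0.629 -0.536
outer loop
vertex 2.342 3.746 1.891
vertex 2.667 4.475 2.405
vertex 2.942 4.041 1.607
endloop
endfacet
facet normal 0.184 -0.850 -0.493
outer loop
vertex 2.342 3.746 1.891
vertex 2.942 4.041 1.607
vertex 3.893 3.105 3.575
endloop
endfacet
facet normal 0.441 -0.064 -0.895
outer loop
vertex -1.252 2.357 -4.129
vertex -1.78 2.735 -4.416
vertex -1.171 2.967 -4.133
endloop
endfacet
facet normal 0.712 -0.090 0.696
outer loop
vertex -1.252 2.357 -4.129
vertex -1.171 2.967 -4.133
vertex -2.66 2.865 -2.624
endloop
endfacet
facet normal 0.441 -0.065 -0.895
outer loop
vertex -1.171 2.967 -4.133
vertex -1.78 2.735 -4.416
vertex -1.549 3.403 -4.351
endloop
endfacet
facet normal 0.491 0.691 0.531
outer loop
vertex -1.171 2.967 -4.133
vertex -1.549 3.403 -4.351
vertex -2.66 2.865 -2.624
endloop
endfacet
facet normal 0.440 -0.065 -0.896
outer loop
vertex -1.549 3.403 -4.351
vertex -1.78 2.735 -4.416
vertex -2.1 3.336 -4.617
endloop
endfacet
facet normal -0.200 0.965 0.172
outer loop
vertex -1.549 3.403 -4.351
vertex -2.1 3.336 -4.617
vertex -2.66 2.865 -2.624
endloop
endfacet
facet normal 0.439 -0.066 -0.896
outer loop
vertex -2.1 3.336 -4.617
vertex -1.78 2.735 -4.416
vertex -2.411 2.816 -4.731
endloop
endfacet
facet normal -0.842 0.528 -0.112
outer loop
vertex -2.1 3.336 -4.617
vertex -2.411 2.816 -4.731
vertex -2.66 2.865 -2.624
endloop
endfacet
facet normal 0.439 -0.065 -0.896
outer loop
vertex -2.411 2.816 -4.731
vertex -1.78 2.735 -4.416
vertex -2.246 2.235 -4.608
endloop
endfacet
facet normal -0.950 -0.292 -0.106
outer loop
vertex -2.411 2.816 -4.731
vertex -2.246 2.235 -4.608
vertex -2.66 2.865 -2.624
endloop
endfacet
facet normal 0.439 -0.066 -0.896
outer loop
vertex -2.246 2.235 -4.608
vertex -1.78 2.735 -4.416
vertex -1.73 2.031 -4.34
endloop
endfacet
facet normal -0.443 -0.877 0.186
outer loop
vertex -2.246 2.235 -4.608
vertex -1.73 2.031 -4.34
vertex -2.66 2.865 -2.624
endloop
endfacet
facet normal 0.440 -0.065 -0.896
outer loop
vertex -1.73 2.031 -4.34
vertex -1.78 2.735 -4.416
vertex -1.252 2.357 -4.129
endloop
endfacet
facet normal 0.296 -0.786 0.543
outer loop
vertex -1.73 2.031 -4.34
vertex -1.252 2.357 -4.129
vertex -2.66 2.865 -2.624
endloop
endfacet

endsolid
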